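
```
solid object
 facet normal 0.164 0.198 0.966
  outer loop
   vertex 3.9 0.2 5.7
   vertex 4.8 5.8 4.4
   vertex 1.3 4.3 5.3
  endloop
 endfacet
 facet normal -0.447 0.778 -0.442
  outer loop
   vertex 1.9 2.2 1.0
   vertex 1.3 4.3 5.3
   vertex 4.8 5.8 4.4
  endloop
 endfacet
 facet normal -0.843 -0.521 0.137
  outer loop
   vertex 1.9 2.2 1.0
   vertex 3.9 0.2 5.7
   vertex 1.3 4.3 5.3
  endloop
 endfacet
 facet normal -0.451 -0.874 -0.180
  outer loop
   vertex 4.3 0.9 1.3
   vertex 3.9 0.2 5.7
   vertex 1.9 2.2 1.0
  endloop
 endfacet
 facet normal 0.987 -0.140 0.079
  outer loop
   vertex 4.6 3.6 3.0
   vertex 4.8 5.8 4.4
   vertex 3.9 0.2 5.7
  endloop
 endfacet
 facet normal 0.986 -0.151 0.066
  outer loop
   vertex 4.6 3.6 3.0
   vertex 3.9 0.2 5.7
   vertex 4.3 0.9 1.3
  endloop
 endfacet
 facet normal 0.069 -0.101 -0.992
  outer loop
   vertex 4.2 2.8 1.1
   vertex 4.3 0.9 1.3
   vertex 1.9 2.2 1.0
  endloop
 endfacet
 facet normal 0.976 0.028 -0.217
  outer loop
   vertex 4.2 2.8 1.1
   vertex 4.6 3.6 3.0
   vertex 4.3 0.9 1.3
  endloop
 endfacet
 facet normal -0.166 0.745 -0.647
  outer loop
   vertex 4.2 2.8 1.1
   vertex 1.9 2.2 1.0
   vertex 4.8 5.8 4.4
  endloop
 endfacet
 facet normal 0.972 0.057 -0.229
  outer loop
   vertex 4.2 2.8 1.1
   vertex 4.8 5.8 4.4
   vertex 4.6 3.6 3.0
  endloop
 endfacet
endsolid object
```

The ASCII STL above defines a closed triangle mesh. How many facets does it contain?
10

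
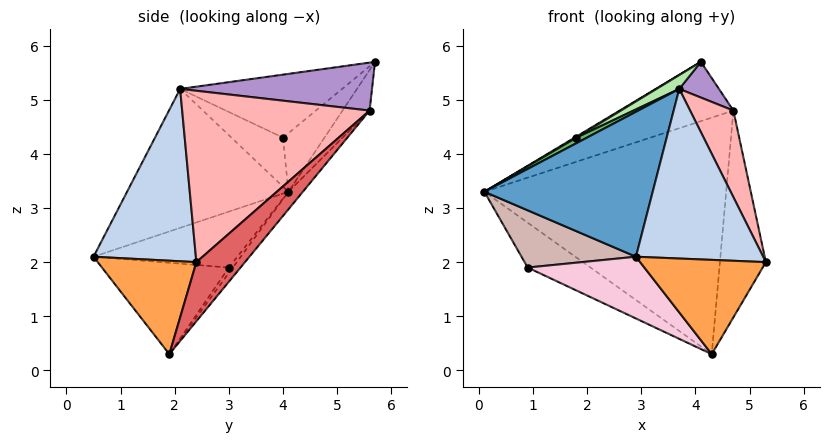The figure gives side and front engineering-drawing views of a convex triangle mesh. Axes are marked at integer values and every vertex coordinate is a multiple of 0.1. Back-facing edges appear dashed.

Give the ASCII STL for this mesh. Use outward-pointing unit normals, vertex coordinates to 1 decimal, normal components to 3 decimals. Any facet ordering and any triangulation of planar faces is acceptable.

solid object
 facet normal -0.606 -0.632 0.483
  outer loop
   vertex 3.7 2.1 5.2
   vertex 0.1 4.1 3.3
   vertex 2.9 0.5 2.1
  endloop
 endfacet
 facet normal 0.609 -0.758 0.234
  outer loop
   vertex 3.7 2.1 5.2
   vertex 2.9 0.5 2.1
   vertex 5.3 2.4 2.0
  endloop
 endfacet
 facet normal 0.612 -0.780 -0.131
  outer loop
   vertex 4.3 1.9 0.3
   vertex 5.3 2.4 2.0
   vertex 2.9 0.5 2.1
  endloop
 endfacet
 facet normal -0.508 -0.022 0.861
  outer loop
   vertex 1.8 4.0 4.3
   vertex 4.1 5.7 5.7
   vertex 0.1 4.1 3.3
  endloop
 endfacet
 facet normal -0.509 -0.104 0.855
  outer loop
   vertex 1.8 4.0 4.3
   vertex 0.1 4.1 3.3
   vertex 3.7 2.1 5.2
  endloop
 endfacet
 facet normal -0.482 -0.068 0.874
  outer loop
   vertex 1.8 4.0 4.3
   vertex 3.7 2.1 5.2
   vertex 4.1 5.7 5.7
  endloop
 endfacet
 facet normal 0.615 0.581 -0.533
  outer loop
   vertex 4.7 5.6 4.8
   vertex 5.3 2.4 2.0
   vertex 4.3 1.9 0.3
  endloop
 endfacet
 facet normal 0.883 -0.204 0.422
  outer loop
   vertex 4.7 5.6 4.8
   vertex 3.7 2.1 5.2
   vertex 5.3 2.4 2.0
  endloop
 endfacet
 facet normal 0.812 -0.168 0.560
  outer loop
   vertex 4.7 5.6 4.8
   vertex 4.1 5.7 5.7
   vertex 3.7 2.1 5.2
  endloop
 endfacet
 facet normal -0.224 0.941 -0.254
  outer loop
   vertex 4.7 5.6 4.8
   vertex 0.1 4.1 3.3
   vertex 4.1 5.7 5.7
  endloop
 endfacet
 facet normal -0.046 0.774 -0.632
  outer loop
   vertex 4.7 5.6 4.8
   vertex 4.3 1.9 0.3
   vertex 0.1 4.1 3.3
  endloop
 endfacet
 facet normal -0.782 -0.622 0.042
  outer loop
   vertex 0.9 3.0 1.9
   vertex 2.9 0.5 2.1
   vertex 0.1 4.1 3.3
  endloop
 endfacet
 facet normal -0.049 0.772 -0.634
  outer loop
   vertex 0.9 3.0 1.9
   vertex 0.1 4.1 3.3
   vertex 4.3 1.9 0.3
  endloop
 endfacet
 facet normal -0.495 -0.456 -0.740
  outer loop
   vertex 0.9 3.0 1.9
   vertex 4.3 1.9 0.3
   vertex 2.9 0.5 2.1
  endloop
 endfacet
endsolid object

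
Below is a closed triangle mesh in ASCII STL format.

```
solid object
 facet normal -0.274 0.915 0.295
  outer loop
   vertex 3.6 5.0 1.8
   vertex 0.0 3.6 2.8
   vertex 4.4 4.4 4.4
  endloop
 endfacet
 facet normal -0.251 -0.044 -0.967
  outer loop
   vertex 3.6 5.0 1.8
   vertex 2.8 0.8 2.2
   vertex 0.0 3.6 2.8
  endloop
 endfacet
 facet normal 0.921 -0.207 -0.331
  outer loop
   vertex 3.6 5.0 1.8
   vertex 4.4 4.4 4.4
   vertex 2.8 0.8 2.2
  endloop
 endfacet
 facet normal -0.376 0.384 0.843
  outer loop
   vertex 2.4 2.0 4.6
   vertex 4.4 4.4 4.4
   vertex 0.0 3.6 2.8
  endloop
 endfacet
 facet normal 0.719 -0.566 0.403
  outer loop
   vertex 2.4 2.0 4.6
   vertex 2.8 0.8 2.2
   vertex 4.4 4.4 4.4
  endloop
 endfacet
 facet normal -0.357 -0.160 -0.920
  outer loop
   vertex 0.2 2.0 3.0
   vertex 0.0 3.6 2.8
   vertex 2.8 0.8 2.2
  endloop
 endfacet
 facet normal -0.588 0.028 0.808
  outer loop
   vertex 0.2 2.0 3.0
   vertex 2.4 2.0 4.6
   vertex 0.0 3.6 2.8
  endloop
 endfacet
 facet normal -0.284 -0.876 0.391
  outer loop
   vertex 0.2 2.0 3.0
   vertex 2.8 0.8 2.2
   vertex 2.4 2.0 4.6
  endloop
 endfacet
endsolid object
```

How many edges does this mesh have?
12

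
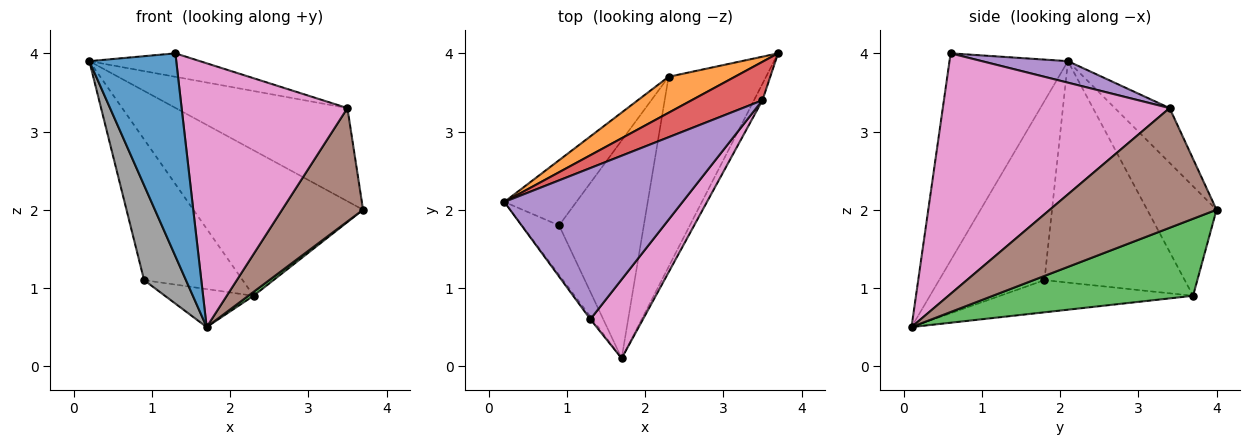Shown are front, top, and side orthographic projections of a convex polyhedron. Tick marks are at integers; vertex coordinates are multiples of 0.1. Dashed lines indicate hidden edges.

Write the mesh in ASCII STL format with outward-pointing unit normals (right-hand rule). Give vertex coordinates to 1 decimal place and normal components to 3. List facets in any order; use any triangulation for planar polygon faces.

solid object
 facet normal -0.806 -0.592 -0.008
  outer loop
   vertex 1.3 0.6 4.0
   vertex 0.2 2.1 3.9
   vertex 1.7 0.1 0.5
  endloop
 endfacet
 facet normal -0.369 0.902 0.223
  outer loop
   vertex 2.3 3.7 0.9
   vertex 0.2 2.1 3.9
   vertex 3.7 4.0 2.0
  endloop
 endfacet
 facet normal 0.620 -0.016 -0.785
  outer loop
   vertex 2.3 3.7 0.9
   vertex 3.7 4.0 2.0
   vertex 1.7 0.1 0.5
  endloop
 endfacet
 facet normal -0.283 0.887 0.366
  outer loop
   vertex 3.5 3.4 3.3
   vertex 3.7 4.0 2.0
   vertex 0.2 2.1 3.9
  endloop
 endfacet
 facet normal 0.118 0.152 0.981
  outer loop
   vertex 3.5 3.4 3.3
   vertex 0.2 2.1 3.9
   vertex 1.3 0.6 4.0
  endloop
 endfacet
 facet normal 0.898 -0.436 -0.063
  outer loop
   vertex 3.5 3.4 3.3
   vertex 1.7 0.1 0.5
   vertex 3.7 4.0 2.0
  endloop
 endfacet
 facet normal 0.795 -0.581 0.174
  outer loop
   vertex 3.5 3.4 3.3
   vertex 1.3 0.6 4.0
   vertex 1.7 0.1 0.5
  endloop
 endfacet
 facet normal -0.913 -0.363 -0.189
  outer loop
   vertex 0.9 1.8 1.1
   vertex 1.7 0.1 0.5
   vertex 0.2 2.1 3.9
  endloop
 endfacet
 facet normal -0.791 0.556 -0.257
  outer loop
   vertex 0.9 1.8 1.1
   vertex 0.2 2.1 3.9
   vertex 2.3 3.7 0.9
  endloop
 endfacet
 facet normal -0.350 0.161 -0.923
  outer loop
   vertex 0.9 1.8 1.1
   vertex 2.3 3.7 0.9
   vertex 1.7 0.1 0.5
  endloop
 endfacet
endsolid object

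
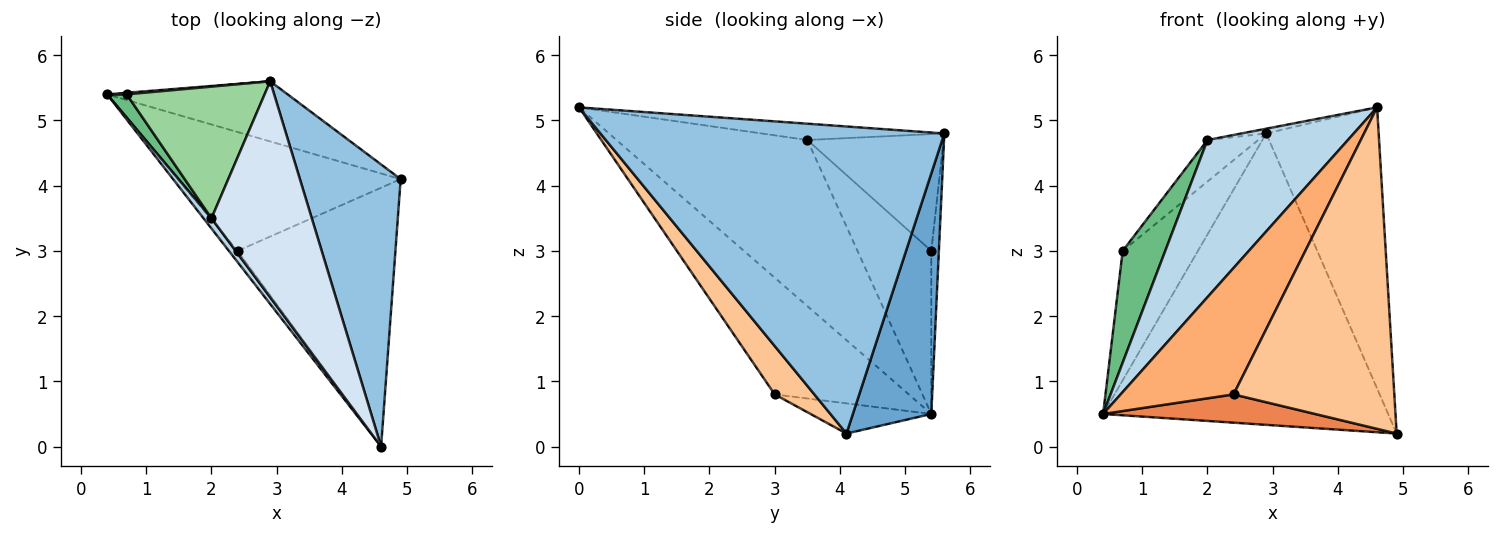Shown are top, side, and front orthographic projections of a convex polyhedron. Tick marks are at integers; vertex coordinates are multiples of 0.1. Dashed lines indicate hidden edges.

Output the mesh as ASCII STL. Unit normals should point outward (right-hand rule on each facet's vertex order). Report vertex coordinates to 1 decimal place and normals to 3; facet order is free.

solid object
 facet normal 0.260 0.946 -0.195
  outer loop
   vertex 2.9 5.6 4.8
   vertex 4.9 4.1 0.2
   vertex 0.4 5.4 0.5
  endloop
 endfacet
 facet normal 0.907 0.297 0.298
  outer loop
   vertex 2.9 5.6 4.8
   vertex 4.6 0.0 5.2
   vertex 4.9 4.1 0.2
  endloop
 endfacet
 facet normal -0.805 -0.592 0.039
  outer loop
   vertex 2.0 3.5 4.7
   vertex 0.4 5.4 0.5
   vertex 4.6 0.0 5.2
  endloop
 endfacet
 facet normal -0.160 0.022 0.987
  outer loop
   vertex 2.0 3.5 4.7
   vertex 4.6 0.0 5.2
   vertex 2.9 5.6 4.8
  endloop
 endfacet
 facet normal -0.131 -0.229 -0.965
  outer loop
   vertex 2.4 3.0 0.8
   vertex 0.4 5.4 0.5
   vertex 4.9 4.1 0.2
  endloop
 endfacet
 facet normal -0.763 -0.643 -0.057
  outer loop
   vertex 2.4 3.0 0.8
   vertex 4.6 0.0 5.2
   vertex 0.4 5.4 0.5
  endloop
 endfacet
 facet normal 0.189 -0.765 -0.616
  outer loop
   vertex 2.4 3.0 0.8
   vertex 4.9 4.1 0.2
   vertex 4.6 0.0 5.2
  endloop
 endfacet
 facet normal -0.100 0.995 0.012
  outer loop
   vertex 0.7 5.4 3.0
   vertex 2.9 5.6 4.8
   vertex 0.4 5.4 0.5
  endloop
 endfacet
 facet normal -0.862 -0.497 0.103
  outer loop
   vertex 0.7 5.4 3.0
   vertex 0.4 5.4 0.5
   vertex 2.0 3.5 4.7
  endloop
 endfacet
 facet normal -0.628 0.234 0.742
  outer loop
   vertex 0.7 5.4 3.0
   vertex 2.0 3.5 4.7
   vertex 2.9 5.6 4.8
  endloop
 endfacet
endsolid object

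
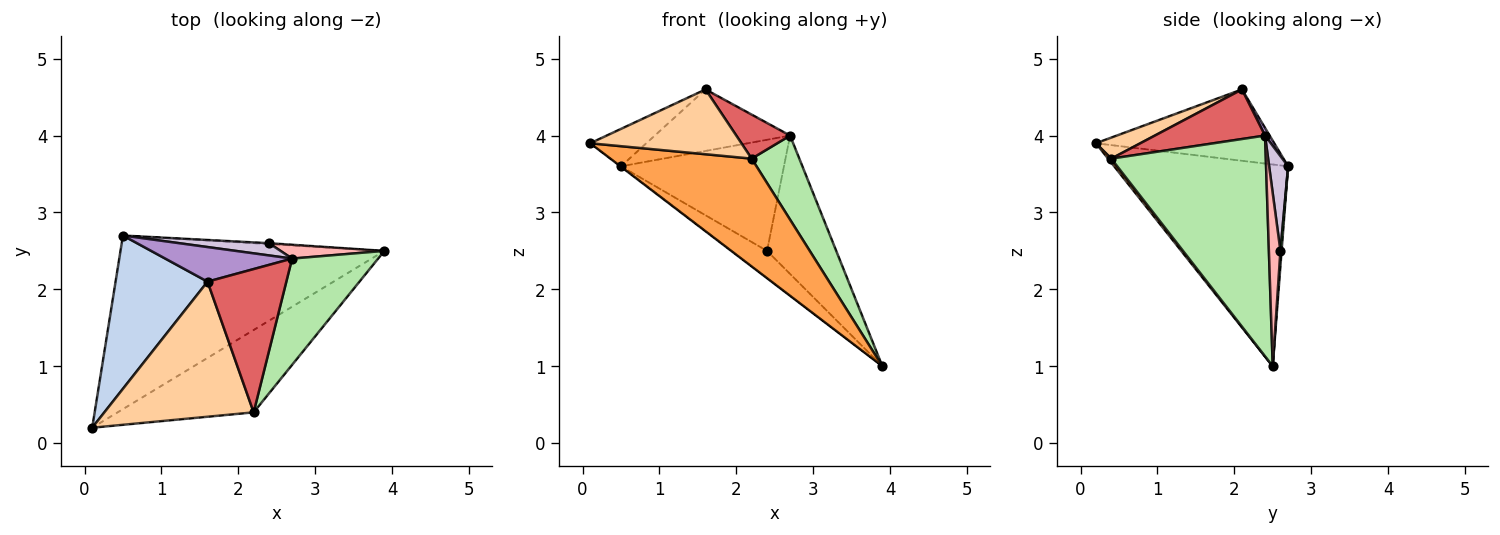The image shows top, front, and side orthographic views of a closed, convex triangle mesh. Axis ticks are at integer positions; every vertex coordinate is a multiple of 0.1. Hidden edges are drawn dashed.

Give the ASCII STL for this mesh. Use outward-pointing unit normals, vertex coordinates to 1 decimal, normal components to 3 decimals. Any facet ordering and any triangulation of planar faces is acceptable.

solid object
 facet normal -0.607 0.002 -0.794
  outer loop
   vertex 0.5 2.7 3.6
   vertex 3.9 2.5 1.0
   vertex 0.1 0.2 3.9
  endloop
 endfacet
 facet normal -0.602 0.189 0.776
  outer loop
   vertex 1.6 2.1 4.6
   vertex 0.5 2.7 3.6
   vertex 0.1 0.2 3.9
  endloop
 endfacet
 facet normal 0.018 -0.795 -0.607
  outer loop
   vertex 2.2 0.4 3.7
   vertex 0.1 0.2 3.9
   vertex 3.9 2.5 1.0
  endloop
 endfacet
 facet normal 0.126 -0.429 0.894
  outer loop
   vertex 2.2 0.4 3.7
   vertex 1.6 2.1 4.6
   vertex 0.1 0.2 3.9
  endloop
 endfacet
 facet normal 0.033 0.999 -0.033
  outer loop
   vertex 2.4 2.6 2.5
   vertex 3.9 2.5 1.0
   vertex 0.5 2.7 3.6
  endloop
 endfacet
 facet normal 0.895 -0.276 0.349
  outer loop
   vertex 2.7 2.4 4.0
   vertex 2.2 0.4 3.7
   vertex 3.9 2.5 1.0
  endloop
 endfacet
 facet normal 0.515 -0.252 0.819
  outer loop
   vertex 2.7 2.4 4.0
   vertex 1.6 2.1 4.6
   vertex 2.2 0.4 3.7
  endloop
 endfacet
 facet normal 0.164 0.982 0.098
  outer loop
   vertex 2.7 2.4 4.0
   vertex 3.9 2.5 1.0
   vertex 2.4 2.6 2.5
  endloop
 endfacet
 facet normal 0.030 0.871 0.490
  outer loop
   vertex 2.7 2.4 4.0
   vertex 0.5 2.7 3.6
   vertex 1.6 2.1 4.6
  endloop
 endfacet
 facet normal 0.115 0.987 0.109
  outer loop
   vertex 2.7 2.4 4.0
   vertex 2.4 2.6 2.5
   vertex 0.5 2.7 3.6
  endloop
 endfacet
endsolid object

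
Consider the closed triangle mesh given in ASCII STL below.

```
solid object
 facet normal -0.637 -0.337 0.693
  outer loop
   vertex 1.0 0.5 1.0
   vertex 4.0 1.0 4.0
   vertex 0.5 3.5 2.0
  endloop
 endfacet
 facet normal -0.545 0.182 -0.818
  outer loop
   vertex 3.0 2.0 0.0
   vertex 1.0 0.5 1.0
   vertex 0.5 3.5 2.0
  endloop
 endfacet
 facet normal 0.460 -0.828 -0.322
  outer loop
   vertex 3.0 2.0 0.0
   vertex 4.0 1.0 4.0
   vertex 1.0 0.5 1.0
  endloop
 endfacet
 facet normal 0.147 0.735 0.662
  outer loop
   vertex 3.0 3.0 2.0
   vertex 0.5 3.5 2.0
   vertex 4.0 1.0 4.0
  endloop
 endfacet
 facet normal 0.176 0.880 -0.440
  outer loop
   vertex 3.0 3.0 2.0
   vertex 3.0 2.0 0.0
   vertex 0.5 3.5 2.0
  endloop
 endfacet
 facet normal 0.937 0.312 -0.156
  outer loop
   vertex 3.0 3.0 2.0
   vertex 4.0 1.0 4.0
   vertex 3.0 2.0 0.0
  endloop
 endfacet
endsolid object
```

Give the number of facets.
6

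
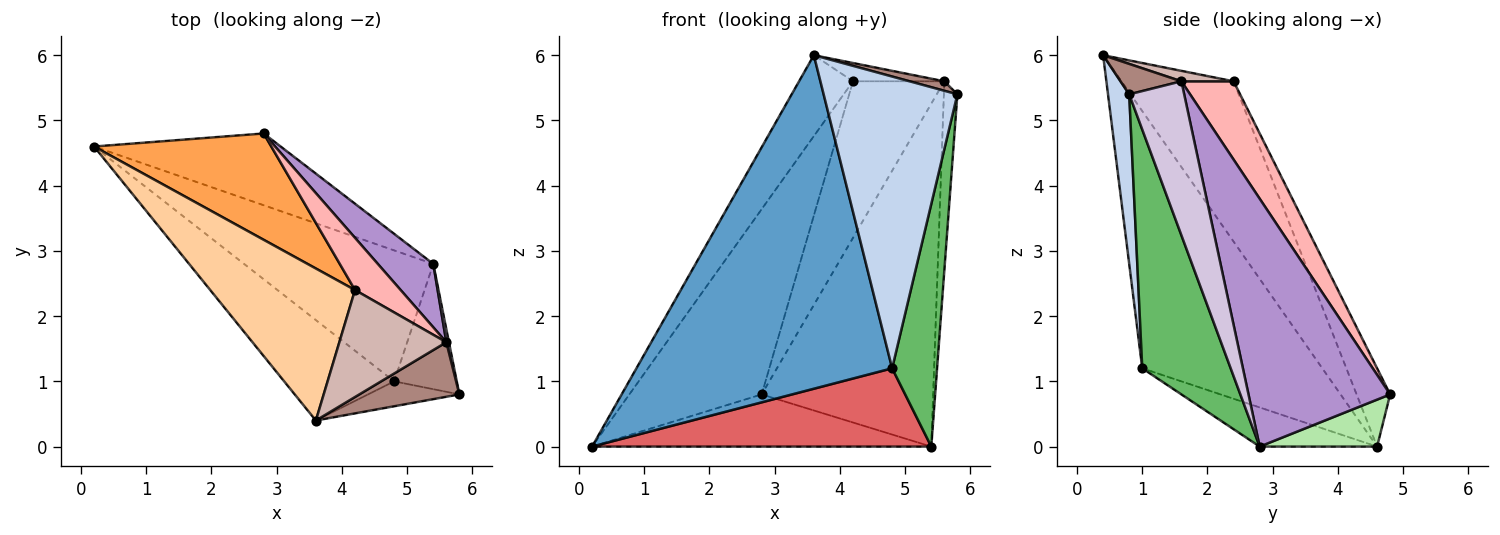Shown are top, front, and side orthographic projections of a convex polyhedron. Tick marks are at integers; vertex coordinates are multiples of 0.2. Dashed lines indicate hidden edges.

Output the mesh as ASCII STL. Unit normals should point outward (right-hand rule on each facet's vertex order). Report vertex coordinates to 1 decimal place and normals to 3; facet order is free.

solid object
 facet normal -0.559 -0.794 -0.239
  outer loop
   vertex 4.8 1.0 1.2
   vertex 3.6 0.4 6.0
   vertex 0.2 4.6 0.0
  endloop
 endfacet
 facet normal 0.156 -0.984 -0.084
  outer loop
   vertex 4.8 1.0 1.2
   vertex 5.8 0.8 5.4
   vertex 3.6 0.4 6.0
  endloop
 endfacet
 facet normal -0.215 0.847 0.486
  outer loop
   vertex 4.2 2.4 5.6
   vertex 2.8 4.8 0.8
   vertex 0.2 4.6 0.0
  endloop
 endfacet
 facet normal -0.699 0.336 0.631
  outer loop
   vertex 4.2 2.4 5.6
   vertex 0.2 4.6 0.0
   vertex 3.6 0.4 6.0
  endloop
 endfacet
 facet normal 0.868 -0.441 -0.228
  outer loop
   vertex 5.4 2.8 0.0
   vertex 5.8 0.8 5.4
   vertex 4.8 1.0 1.2
  endloop
 endfacet
 facet normal 0.200 0.576 -0.792
  outer loop
   vertex 5.4 2.8 0.0
   vertex 0.2 4.6 0.0
   vertex 2.8 4.8 0.8
  endloop
 endfacet
 facet normal -0.175 -0.505 -0.845
  outer loop
   vertex 5.4 2.8 0.0
   vertex 4.8 1.0 1.2
   vertex 0.2 4.6 0.0
  endloop
 endfacet
 facet normal 0.477 0.834 0.278
  outer loop
   vertex 5.6 1.6 5.6
   vertex 2.8 4.8 0.8
   vertex 4.2 2.4 5.6
  endloop
 endfacet
 facet normal 0.631 0.763 0.141
  outer loop
   vertex 5.6 1.6 5.6
   vertex 5.4 2.8 0.0
   vertex 2.8 4.8 0.8
  endloop
 endfacet
 facet normal 0.971 0.239 0.016
  outer loop
   vertex 5.6 1.6 5.6
   vertex 5.8 0.8 5.4
   vertex 5.4 2.8 0.0
  endloop
 endfacet
 facet normal 0.287 -0.164 0.944
  outer loop
   vertex 5.6 1.6 5.6
   vertex 3.6 0.4 6.0
   vertex 5.8 0.8 5.4
  endloop
 endfacet
 facet normal 0.096 0.168 0.981
  outer loop
   vertex 5.6 1.6 5.6
   vertex 4.2 2.4 5.6
   vertex 3.6 0.4 6.0
  endloop
 endfacet
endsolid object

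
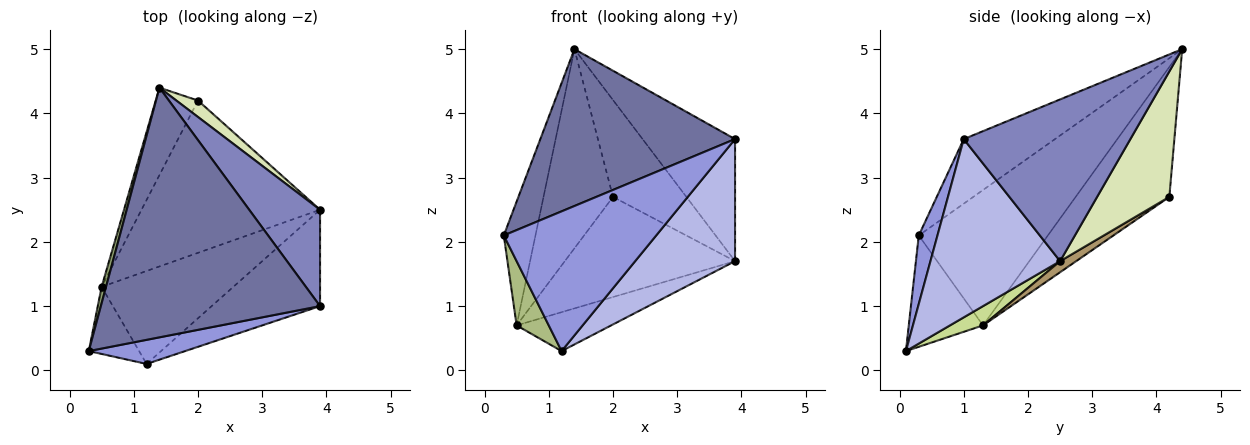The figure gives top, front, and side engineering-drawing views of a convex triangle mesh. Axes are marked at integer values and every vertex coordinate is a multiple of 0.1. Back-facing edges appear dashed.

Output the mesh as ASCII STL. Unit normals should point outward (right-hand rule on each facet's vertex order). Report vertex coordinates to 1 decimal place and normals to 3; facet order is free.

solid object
 facet normal -0.242 -0.516 0.822
  outer loop
   vertex 3.9 1.0 3.6
   vertex 1.4 4.4 5.0
   vertex 0.3 0.3 2.1
  endloop
 endfacet
 facet normal 0.817 0.453 0.358
  outer loop
   vertex 3.9 1.0 3.6
   vertex 3.9 2.5 1.7
   vertex 1.4 4.4 5.0
  endloop
 endfacet
 facet normal 0.120 -0.978 0.169
  outer loop
   vertex 3.9 1.0 3.6
   vertex 0.3 0.3 2.1
   vertex 1.2 0.1 0.3
  endloop
 endfacet
 facet normal 0.714 -0.550 -0.434
  outer loop
   vertex 3.9 1.0 3.6
   vertex 1.2 0.1 0.3
   vertex 3.9 2.5 1.7
  endloop
 endfacet
 facet normal -0.971 0.238 0.031
  outer loop
   vertex 0.5 1.3 0.7
   vertex 0.3 0.3 2.1
   vertex 1.4 4.4 5.0
  endloop
 endfacet
 facet normal -0.848 -0.367 -0.383
  outer loop
   vertex 0.5 1.3 0.7
   vertex 1.2 0.1 0.3
   vertex 0.3 0.3 2.1
  endloop
 endfacet
 facet normal 0.134 0.383 -0.914
  outer loop
   vertex 0.5 1.3 0.7
   vertex 3.9 2.5 1.7
   vertex 1.2 0.1 0.3
  endloop
 endfacet
 facet normal 0.696 0.708 0.120
  outer loop
   vertex 2.0 4.2 2.7
   vertex 1.4 4.4 5.0
   vertex 3.9 2.5 1.7
  endloop
 endfacet
 facet normal 0.052 0.549 -0.834
  outer loop
   vertex 2.0 4.2 2.7
   vertex 3.9 2.5 1.7
   vertex 0.5 1.3 0.7
  endloop
 endfacet
 facet normal -0.777 0.576 -0.253
  outer loop
   vertex 2.0 4.2 2.7
   vertex 0.5 1.3 0.7
   vertex 1.4 4.4 5.0
  endloop
 endfacet
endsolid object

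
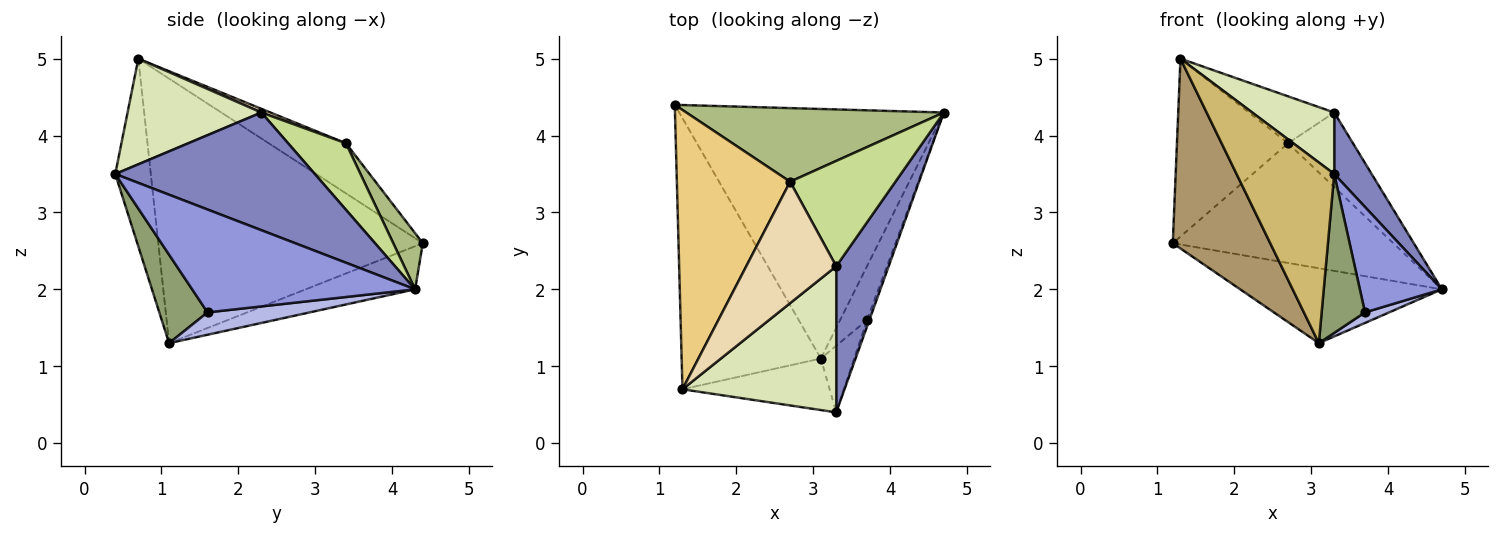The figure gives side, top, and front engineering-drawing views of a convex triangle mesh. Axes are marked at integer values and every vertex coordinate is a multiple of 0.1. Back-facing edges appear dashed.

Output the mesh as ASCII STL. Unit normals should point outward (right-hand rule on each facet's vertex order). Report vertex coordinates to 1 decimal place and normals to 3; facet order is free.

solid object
 facet normal -0.154 0.284 -0.946
  outer loop
   vertex 3.1 1.1 1.3
   vertex 1.2 4.4 2.6
   vertex 4.7 4.3 2.0
  endloop
 endfacet
 facet normal 0.900 -0.169 0.401
  outer loop
   vertex 3.3 2.3 4.3
   vertex 3.3 0.4 3.5
   vertex 4.7 4.3 2.0
  endloop
 endfacet
 facet normal 0.938 -0.345 -0.022
  outer loop
   vertex 3.7 1.6 1.7
   vertex 4.7 4.3 2.0
   vertex 3.3 0.4 3.5
  endloop
 endfacet
 facet normal 0.632 -0.149 -0.761
  outer loop
   vertex 3.7 1.6 1.7
   vertex 3.1 1.1 1.3
   vertex 4.7 4.3 2.0
  endloop
 endfacet
 facet normal 0.716 -0.644 -0.270
  outer loop
   vertex 3.7 1.6 1.7
   vertex 3.3 0.4 3.5
   vertex 3.1 1.1 1.3
  endloop
 endfacet
 facet normal 0.113 0.846 0.520
  outer loop
   vertex 2.7 3.4 3.9
   vertex 4.7 4.3 2.0
   vertex 1.2 4.4 2.6
  endloop
 endfacet
 facet normal 0.458 0.514 0.725
  outer loop
   vertex 2.7 3.4 3.9
   vertex 3.3 2.3 4.3
   vertex 4.7 4.3 2.0
  endloop
 endfacet
 facet normal 0.535 -0.328 0.779
  outer loop
   vertex 1.3 0.7 5.0
   vertex 3.3 0.4 3.5
   vertex 3.3 2.3 4.3
  endloop
 endfacet
 facet normal -0.841 -0.310 -0.443
  outer loop
   vertex 1.3 0.7 5.0
   vertex 1.2 4.4 2.6
   vertex 3.1 1.1 1.3
  endloop
 endfacet
 facet normal -0.330 -0.908 -0.259
  outer loop
   vertex 1.3 0.7 5.0
   vertex 3.1 1.1 1.3
   vertex 3.3 0.4 3.5
  endloop
 endfacet
 facet normal -0.349 0.503 0.790
  outer loop
   vertex 1.3 0.7 5.0
   vertex 2.7 3.4 3.9
   vertex 1.2 4.4 2.6
  endloop
 endfacet
 facet normal 0.038 0.360 0.932
  outer loop
   vertex 1.3 0.7 5.0
   vertex 3.3 2.3 4.3
   vertex 2.7 3.4 3.9
  endloop
 endfacet
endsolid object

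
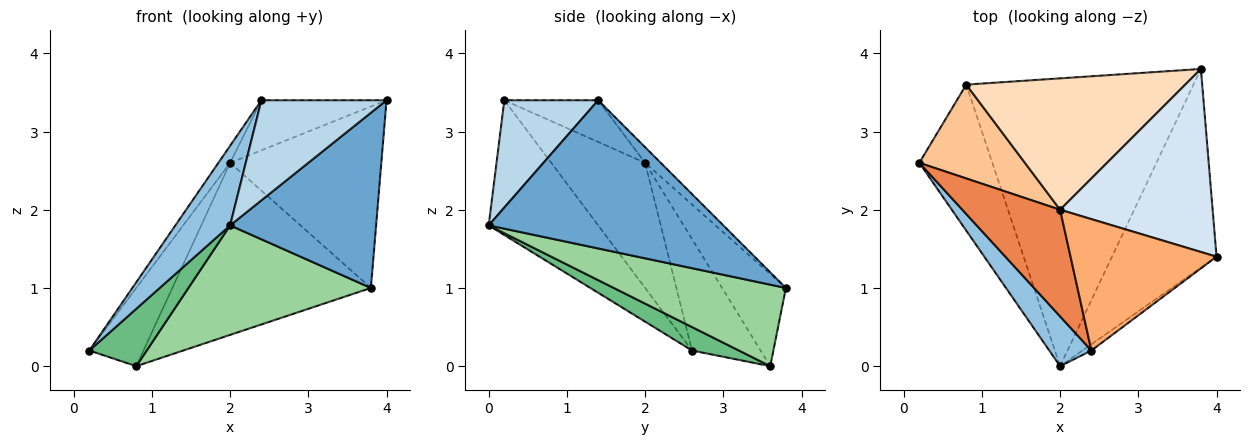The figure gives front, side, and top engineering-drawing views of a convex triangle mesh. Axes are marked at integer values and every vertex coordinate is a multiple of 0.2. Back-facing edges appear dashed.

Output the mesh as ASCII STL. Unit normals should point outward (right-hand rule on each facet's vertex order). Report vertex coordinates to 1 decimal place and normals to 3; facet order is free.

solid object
 facet normal 0.728 -0.453 -0.514
  outer loop
   vertex 2.0 0.0 1.8
   vertex 3.8 3.8 1.0
   vertex 4.0 1.4 3.4
  endloop
 endfacet
 facet normal -0.861 -0.431 0.269
  outer loop
   vertex 2.4 0.2 3.4
   vertex 0.2 2.6 0.2
   vertex 2.0 0.0 1.8
  endloop
 endfacet
 facet normal 0.599 -0.799 -0.050
  outer loop
   vertex 2.4 0.2 3.4
   vertex 2.0 0.0 1.8
   vertex 4.0 1.4 3.4
  endloop
 endfacet
 facet normal -0.073 0.702 0.708
  outer loop
   vertex 2.0 2.0 2.6
   vertex 4.0 1.4 3.4
   vertex 3.8 3.8 1.0
  endloop
 endfacet
 facet normal -0.784 0.098 0.613
  outer loop
   vertex 2.0 2.0 2.6
   vertex 0.2 2.6 0.2
   vertex 2.4 0.2 3.4
  endloop
 endfacet
 facet normal -0.258 0.344 0.903
  outer loop
   vertex 2.0 2.0 2.6
   vertex 2.4 0.2 3.4
   vertex 4.0 1.4 3.4
  endloop
 endfacet
 facet normal -0.630 0.497 0.597
  outer loop
   vertex 0.8 3.6 0.0
   vertex 0.2 2.6 0.2
   vertex 2.0 2.0 2.6
  endloop
 endfacet
 facet normal -0.247 0.770 0.588
  outer loop
   vertex 0.8 3.6 0.0
   vertex 2.0 2.0 2.6
   vertex 3.8 3.8 1.0
  endloop
 endfacet
 facet normal 0.287 -0.350 -0.892
  outer loop
   vertex 0.8 3.6 0.0
   vertex 2.0 0.0 1.8
   vertex 0.2 2.6 0.2
  endloop
 endfacet
 facet normal 0.318 -0.337 -0.886
  outer loop
   vertex 0.8 3.6 0.0
   vertex 3.8 3.8 1.0
   vertex 2.0 0.0 1.8
  endloop
 endfacet
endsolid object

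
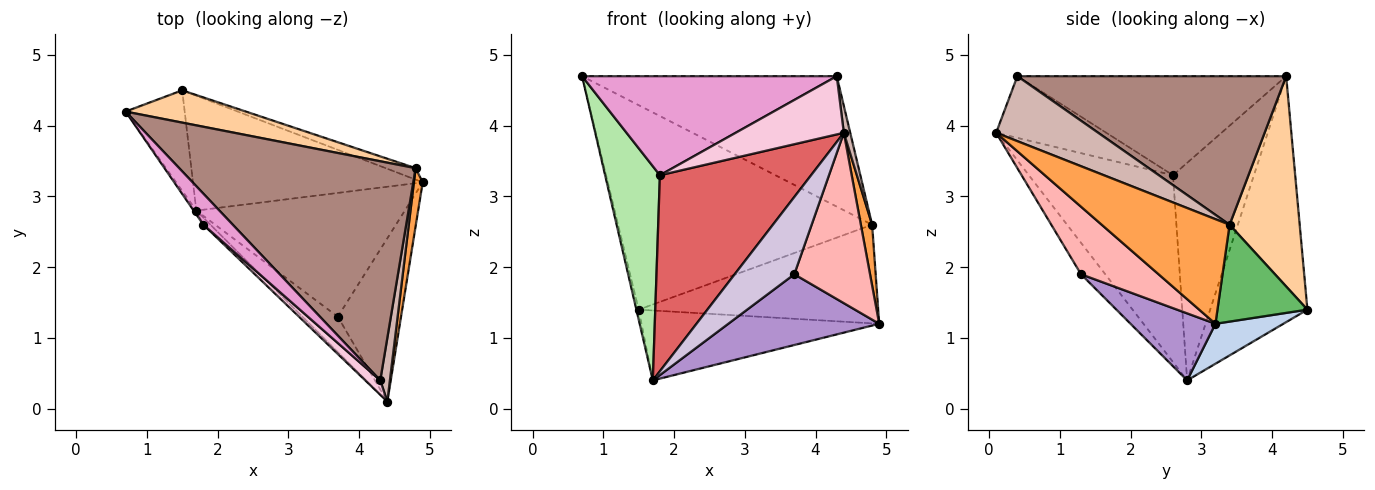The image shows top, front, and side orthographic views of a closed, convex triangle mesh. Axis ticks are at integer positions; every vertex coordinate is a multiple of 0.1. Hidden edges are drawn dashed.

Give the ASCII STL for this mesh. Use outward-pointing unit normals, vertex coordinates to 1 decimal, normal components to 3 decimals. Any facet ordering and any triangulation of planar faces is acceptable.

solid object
 facet normal -0.972 0.023 -0.234
  outer loop
   vertex 1.5 4.5 1.4
   vertex 1.7 2.8 0.4
   vertex 0.7 4.2 4.7
  endloop
 endfacet
 facet normal 0.147 0.514 -0.845
  outer loop
   vertex 1.5 4.5 1.4
   vertex 4.9 3.2 1.2
   vertex 1.7 2.8 0.4
  endloop
 endfacet
 facet normal 0.993 -0.087 0.083
  outer loop
   vertex 4.8 3.4 2.6
   vertex 4.4 0.1 3.9
   vertex 4.9 3.2 1.2
  endloop
 endfacet
 facet normal 0.263 0.953 0.150
  outer loop
   vertex 4.8 3.4 2.6
   vertex 1.5 4.5 1.4
   vertex 0.7 4.2 4.7
  endloop
 endfacet
 facet normal 0.350 0.931 -0.108
  outer loop
   vertex 4.8 3.4 2.6
   vertex 4.9 3.2 1.2
   vertex 1.5 4.5 1.4
  endloop
 endfacet
 facet normal -0.828 -0.560 -0.010
  outer loop
   vertex 1.8 2.6 3.3
   vertex 0.7 4.2 4.7
   vertex 1.7 2.8 0.4
  endloop
 endfacet
 facet normal -0.690 -0.724 -0.026
  outer loop
   vertex 1.8 2.6 3.3
   vertex 1.7 2.8 0.4
   vertex 4.4 0.1 3.9
  endloop
 endfacet
 facet normal 0.595 -0.580 -0.556
  outer loop
   vertex 3.7 1.3 1.9
   vertex 4.9 3.2 1.2
   vertex 4.4 0.1 3.9
  endloop
 endfacet
 facet normal 0.269 -0.478 -0.836
  outer loop
   vertex 3.7 1.3 1.9
   vertex 1.7 2.8 0.4
   vertex 4.9 3.2 1.2
  endloop
 endfacet
 facet normal -0.347 -0.853 -0.390
  outer loop
   vertex 3.7 1.3 1.9
   vertex 4.4 0.1 3.9
   vertex 1.7 2.8 0.4
  endloop
 endfacet
 facet normal 0.475 0.450 0.756
  outer loop
   vertex 4.3 0.4 4.7
   vertex 4.8 3.4 2.6
   vertex 0.7 4.2 4.7
  endloop
 endfacet
 facet normal 0.987 -0.062 0.147
  outer loop
   vertex 4.3 0.4 4.7
   vertex 4.4 0.1 3.9
   vertex 4.8 3.4 2.6
  endloop
 endfacet
 facet normal -0.710 -0.672 0.211
  outer loop
   vertex 4.3 0.4 4.7
   vertex 0.7 4.2 4.7
   vertex 1.8 2.6 3.3
  endloop
 endfacet
 facet normal -0.703 -0.690 0.171
  outer loop
   vertex 4.3 0.4 4.7
   vertex 1.8 2.6 3.3
   vertex 4.4 0.1 3.9
  endloop
 endfacet
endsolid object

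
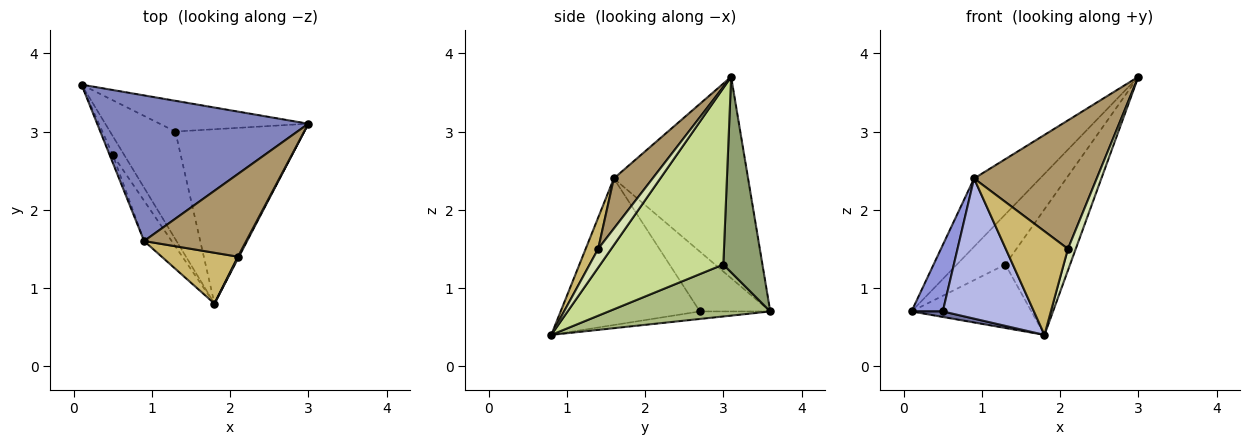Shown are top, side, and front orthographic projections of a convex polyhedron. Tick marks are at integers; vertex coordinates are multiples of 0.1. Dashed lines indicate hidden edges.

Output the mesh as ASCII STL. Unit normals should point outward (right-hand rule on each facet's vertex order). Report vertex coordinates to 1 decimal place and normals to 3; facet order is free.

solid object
 facet normal -0.534 -0.237 -0.811
  outer loop
   vertex 0.5 2.7 0.7
   vertex 0.1 3.6 0.7
   vertex 1.8 0.8 0.4
  endloop
 endfacet
 facet normal -0.654 0.321 0.685
  outer loop
   vertex 0.9 1.6 2.4
   vertex 3.0 3.1 3.7
   vertex 0.1 3.6 0.7
  endloop
 endfacet
 facet normal -0.913 -0.406 -0.048
  outer loop
   vertex 0.9 1.6 2.4
   vertex 0.1 3.6 0.7
   vertex 0.5 2.7 0.7
  endloop
 endfacet
 facet normal -0.827 -0.541 -0.156
  outer loop
   vertex 0.9 1.6 2.4
   vertex 0.5 2.7 0.7
   vertex 1.8 0.8 0.4
  endloop
 endfacet
 facet normal 0.567 0.703 -0.431
  outer loop
   vertex 1.3 3.0 1.3
   vertex 0.1 3.6 0.7
   vertex 3.0 3.1 3.7
  endloop
 endfacet
 facet normal 0.565 0.419 -0.711
  outer loop
   vertex 1.3 3.0 1.3
   vertex 1.8 0.8 0.4
   vertex 0.1 3.6 0.7
  endloop
 endfacet
 facet normal 0.743 0.391 -0.543
  outer loop
   vertex 1.3 3.0 1.3
   vertex 3.0 3.1 3.7
   vertex 1.8 0.8 0.4
  endloop
 endfacet
 facet normal 0.857 -0.514 0.047
  outer loop
   vertex 2.1 1.4 1.5
   vertex 1.8 0.8 0.4
   vertex 3.0 3.1 3.7
  endloop
 endfacet
 facet normal 0.257 -0.813 0.523
  outer loop
   vertex 2.1 1.4 1.5
   vertex 3.0 3.1 3.7
   vertex 0.9 1.6 2.4
  endloop
 endfacet
 facet normal 0.178 -0.883 0.433
  outer loop
   vertex 2.1 1.4 1.5
   vertex 0.9 1.6 2.4
   vertex 1.8 0.8 0.4
  endloop
 endfacet
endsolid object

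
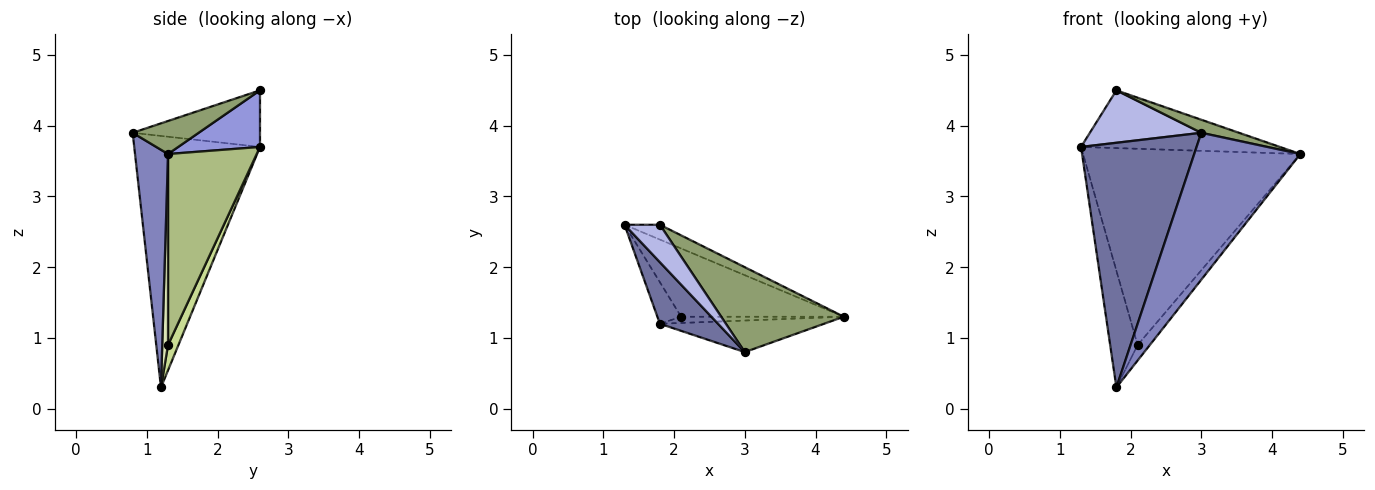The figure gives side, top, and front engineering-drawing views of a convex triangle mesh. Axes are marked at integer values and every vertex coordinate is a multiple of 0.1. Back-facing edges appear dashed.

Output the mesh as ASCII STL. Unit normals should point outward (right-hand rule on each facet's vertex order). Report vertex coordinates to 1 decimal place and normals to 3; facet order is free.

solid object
 facet normal -0.726 -0.667 0.168
  outer loop
   vertex 3.0 0.8 3.9
   vertex 1.3 2.6 3.7
   vertex 1.8 1.2 0.3
  endloop
 endfacet
 facet normal 0.291 -0.935 -0.201
  outer loop
   vertex 3.0 0.8 3.9
   vertex 1.8 1.2 0.3
   vertex 4.4 1.3 3.6
  endloop
 endfacet
 facet normal 0.370 0.900 -0.231
  outer loop
   vertex 1.8 2.6 4.5
   vertex 4.4 1.3 3.6
   vertex 1.3 2.6 3.7
  endloop
 endfacet
 facet normal -0.681 -0.596 0.426
  outer loop
   vertex 1.8 2.6 4.5
   vertex 1.3 2.6 3.7
   vertex 3.0 0.8 3.9
  endloop
 endfacet
 facet normal 0.257 -0.147 0.955
  outer loop
   vertex 1.8 2.6 4.5
   vertex 3.0 0.8 3.9
   vertex 4.4 1.3 3.6
  endloop
 endfacet
 facet normal 0.360 0.881 -0.306
  outer loop
   vertex 2.1 1.3 0.9
   vertex 1.3 2.6 3.7
   vertex 4.4 1.3 3.6
  endloop
 endfacet
 facet normal 0.336 0.887 -0.316
  outer loop
   vertex 2.1 1.3 0.9
   vertex 1.8 1.2 0.3
   vertex 1.3 2.6 3.7
  endloop
 endfacet
 facet normal 0.402 0.849 -0.343
  outer loop
   vertex 2.1 1.3 0.9
   vertex 4.4 1.3 3.6
   vertex 1.8 1.2 0.3
  endloop
 endfacet
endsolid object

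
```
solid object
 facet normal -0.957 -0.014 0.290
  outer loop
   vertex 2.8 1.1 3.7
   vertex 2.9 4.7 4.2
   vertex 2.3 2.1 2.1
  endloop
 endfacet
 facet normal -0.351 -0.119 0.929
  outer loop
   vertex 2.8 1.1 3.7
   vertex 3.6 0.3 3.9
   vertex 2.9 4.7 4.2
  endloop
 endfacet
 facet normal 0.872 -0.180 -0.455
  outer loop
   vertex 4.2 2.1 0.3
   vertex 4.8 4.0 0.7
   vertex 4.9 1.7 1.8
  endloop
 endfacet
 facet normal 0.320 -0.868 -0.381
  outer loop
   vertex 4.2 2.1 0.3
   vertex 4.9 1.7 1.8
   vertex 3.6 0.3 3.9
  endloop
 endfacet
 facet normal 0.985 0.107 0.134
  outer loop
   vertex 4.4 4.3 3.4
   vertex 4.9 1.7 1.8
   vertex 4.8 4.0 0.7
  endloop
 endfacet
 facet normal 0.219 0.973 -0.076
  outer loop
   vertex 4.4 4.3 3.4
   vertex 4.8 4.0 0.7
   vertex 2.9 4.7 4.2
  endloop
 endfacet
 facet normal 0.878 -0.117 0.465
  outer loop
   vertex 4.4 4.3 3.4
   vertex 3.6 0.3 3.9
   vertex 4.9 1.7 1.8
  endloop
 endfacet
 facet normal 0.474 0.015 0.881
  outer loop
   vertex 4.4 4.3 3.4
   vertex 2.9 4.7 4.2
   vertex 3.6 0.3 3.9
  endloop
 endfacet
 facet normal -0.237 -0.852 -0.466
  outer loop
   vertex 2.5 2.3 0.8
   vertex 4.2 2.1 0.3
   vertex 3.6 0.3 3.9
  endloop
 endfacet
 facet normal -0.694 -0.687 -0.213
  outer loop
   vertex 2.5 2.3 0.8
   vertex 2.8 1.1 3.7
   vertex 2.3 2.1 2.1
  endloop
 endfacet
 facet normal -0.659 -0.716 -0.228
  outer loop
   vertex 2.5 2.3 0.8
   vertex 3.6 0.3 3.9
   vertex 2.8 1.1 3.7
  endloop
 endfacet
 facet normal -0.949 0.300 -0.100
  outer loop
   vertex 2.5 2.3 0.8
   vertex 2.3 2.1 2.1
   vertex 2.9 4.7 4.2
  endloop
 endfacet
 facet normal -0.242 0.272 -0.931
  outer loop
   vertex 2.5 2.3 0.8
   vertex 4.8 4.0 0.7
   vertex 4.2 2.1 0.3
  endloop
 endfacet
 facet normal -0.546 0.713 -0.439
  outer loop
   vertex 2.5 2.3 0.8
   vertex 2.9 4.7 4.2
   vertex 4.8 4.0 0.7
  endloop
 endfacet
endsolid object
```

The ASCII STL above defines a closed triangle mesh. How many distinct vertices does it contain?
9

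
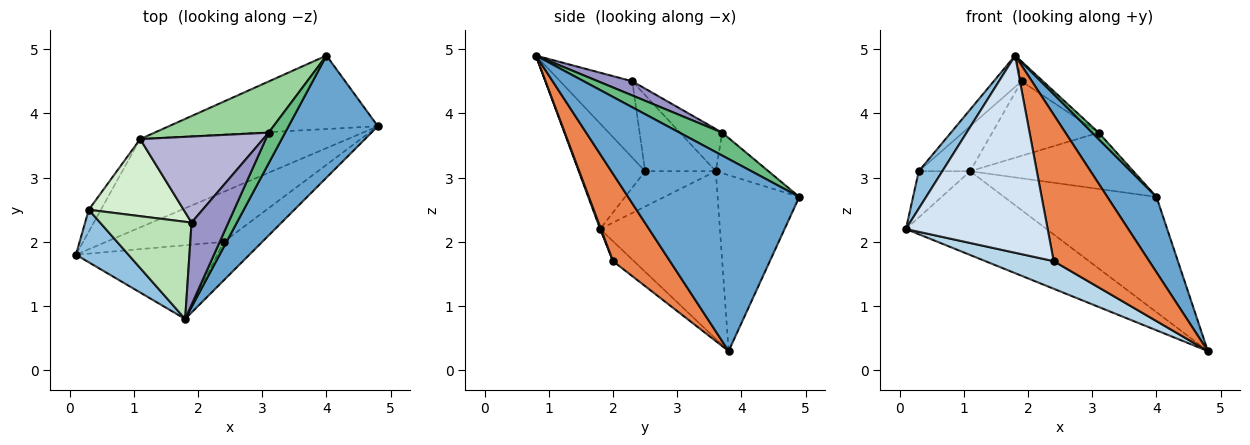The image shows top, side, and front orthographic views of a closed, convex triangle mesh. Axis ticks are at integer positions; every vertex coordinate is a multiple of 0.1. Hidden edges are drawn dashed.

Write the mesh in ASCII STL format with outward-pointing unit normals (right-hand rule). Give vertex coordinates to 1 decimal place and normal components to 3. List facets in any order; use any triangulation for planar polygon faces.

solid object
 facet normal 0.878 -0.252 0.408
  outer loop
   vertex 4.0 4.9 2.7
   vertex 1.8 0.8 4.9
   vertex 4.8 3.8 0.3
  endloop
 endfacet
 facet normal -0.853 -0.303 0.425
  outer loop
   vertex 0.3 2.5 3.1
   vertex 0.1 1.8 2.2
   vertex 1.8 0.8 4.9
  endloop
 endfacet
 facet normal -0.147 -0.478 -0.866
  outer loop
   vertex 2.4 2.0 1.7
   vertex 0.1 1.8 2.2
   vertex 4.8 3.8 0.3
  endloop
 endfacet
 facet normal 0.005 -0.937 -0.350
  outer loop
   vertex 2.4 2.0 1.7
   vertex 1.8 0.8 4.9
   vertex 0.1 1.8 2.2
  endloop
 endfacet
 facet normal 0.500 -0.838 -0.220
  outer loop
   vertex 2.4 2.0 1.7
   vertex 4.8 3.8 0.3
   vertex 1.8 0.8 4.9
  endloop
 endfacet
 facet normal -0.506 0.594 -0.626
  outer loop
   vertex 1.1 3.6 3.1
   vertex 4.8 3.8 0.3
   vertex 0.1 1.8 2.2
  endloop
 endfacet
 facet normal -0.412 0.768 -0.490
  outer loop
   vertex 1.1 3.6 3.1
   vertex 4.0 4.9 2.7
   vertex 4.8 3.8 0.3
  endloop
 endfacet
 facet normal -0.779 0.567 -0.268
  outer loop
   vertex 1.1 3.6 3.1
   vertex 0.1 1.8 2.2
   vertex 0.3 2.5 3.1
  endloop
 endfacet
 facet normal 0.806 -0.121 0.580
  outer loop
   vertex 3.1 3.7 3.7
   vertex 1.8 0.8 4.9
   vertex 4.0 4.9 2.7
  endloop
 endfacet
 facet normal -0.232 0.720 0.654
  outer loop
   vertex 3.1 3.7 3.7
   vertex 4.0 4.9 2.7
   vertex 1.1 3.6 3.1
  endloop
 endfacet
 facet normal -0.622 0.240 0.745
  outer loop
   vertex 1.9 2.3 4.5
   vertex 0.3 2.5 3.1
   vertex 1.8 0.8 4.9
  endloop
 endfacet
 facet normal -0.569 0.414 0.710
  outer loop
   vertex 1.9 2.3 4.5
   vertex 1.1 3.6 3.1
   vertex 0.3 2.5 3.1
  endloop
 endfacet
 facet normal 0.351 0.219 0.910
  outer loop
   vertex 1.9 2.3 4.5
   vertex 1.8 0.8 4.9
   vertex 3.1 3.7 3.7
  endloop
 endfacet
 facet normal -0.251 0.634 0.732
  outer loop
   vertex 1.9 2.3 4.5
   vertex 3.1 3.7 3.7
   vertex 1.1 3.6 3.1
  endloop
 endfacet
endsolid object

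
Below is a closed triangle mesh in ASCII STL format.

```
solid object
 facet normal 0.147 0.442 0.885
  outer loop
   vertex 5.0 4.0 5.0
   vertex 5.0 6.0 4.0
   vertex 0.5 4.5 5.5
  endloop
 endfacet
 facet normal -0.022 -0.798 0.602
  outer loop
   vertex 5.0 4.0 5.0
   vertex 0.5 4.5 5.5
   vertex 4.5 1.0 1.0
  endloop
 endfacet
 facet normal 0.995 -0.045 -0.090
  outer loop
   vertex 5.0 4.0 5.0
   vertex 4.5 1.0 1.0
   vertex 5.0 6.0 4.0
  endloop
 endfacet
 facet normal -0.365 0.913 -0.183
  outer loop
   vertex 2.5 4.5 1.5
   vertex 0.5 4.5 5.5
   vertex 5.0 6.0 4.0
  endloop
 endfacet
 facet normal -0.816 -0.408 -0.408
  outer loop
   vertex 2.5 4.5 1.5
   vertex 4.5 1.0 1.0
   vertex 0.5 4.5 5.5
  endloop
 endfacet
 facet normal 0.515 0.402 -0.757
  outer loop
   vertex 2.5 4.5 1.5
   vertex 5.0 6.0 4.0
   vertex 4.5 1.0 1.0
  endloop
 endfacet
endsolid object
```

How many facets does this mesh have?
6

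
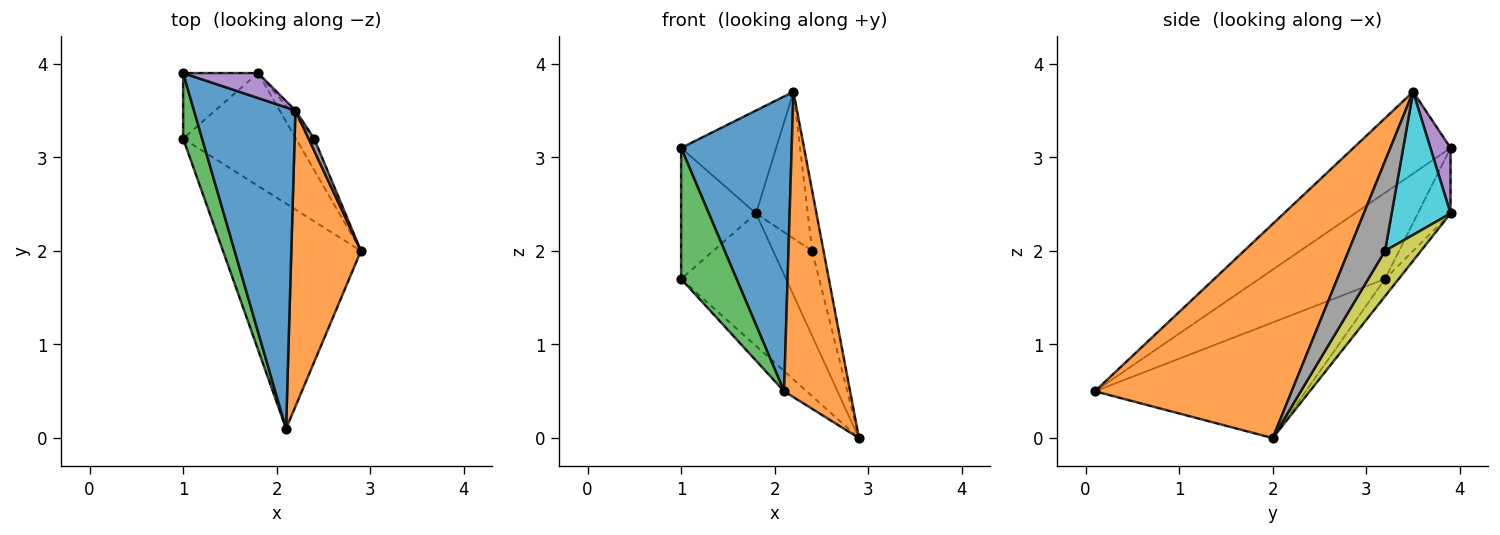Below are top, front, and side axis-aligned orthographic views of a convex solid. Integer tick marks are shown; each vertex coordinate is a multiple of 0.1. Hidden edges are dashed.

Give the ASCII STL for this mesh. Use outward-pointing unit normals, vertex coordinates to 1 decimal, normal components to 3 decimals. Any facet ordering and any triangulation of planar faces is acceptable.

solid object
 facet normal -0.511 -0.581 0.634
  outer loop
   vertex 2.2 3.5 3.7
   vertex 1.0 3.9 3.1
   vertex 2.1 0.1 0.5
  endloop
 endfacet
 facet normal 0.906 -0.304 0.295
  outer loop
   vertex 2.2 3.5 3.7
   vertex 2.1 0.1 0.5
   vertex 2.9 2.0 0.0
  endloop
 endfacet
 facet normal -0.897 -0.395 0.197
  outer loop
   vertex 1.0 3.2 1.7
   vertex 2.1 0.1 0.5
   vertex 1.0 3.9 3.1
  endloop
 endfacet
 facet normal -0.641 0.069 -0.765
  outer loop
   vertex 1.0 3.2 1.7
   vertex 2.9 2.0 0.0
   vertex 2.1 0.1 0.5
  endloop
 endfacet
 facet normal 0.202 0.952 0.231
  outer loop
   vertex 1.8 3.9 2.4
   vertex 1.0 3.9 3.1
   vertex 2.2 3.5 3.7
  endloop
 endfacet
 facet normal -0.364 0.833 -0.416
  outer loop
   vertex 1.8 3.9 2.4
   vertex 1.0 3.2 1.7
   vertex 1.0 3.9 3.1
  endloop
 endfacet
 facet normal -0.099 0.758 -0.645
  outer loop
   vertex 1.8 3.9 2.4
   vertex 2.9 2.0 0.0
   vertex 1.0 3.2 1.7
  endloop
 endfacet
 facet normal 0.953 0.298 0.060
  outer loop
   vertex 2.4 3.2 2.0
   vertex 2.2 3.5 3.7
   vertex 2.9 2.0 0.0
  endloop
 endfacet
 facet normal 0.653 0.710 -0.263
  outer loop
   vertex 2.4 3.2 2.0
   vertex 2.9 2.0 0.0
   vertex 1.8 3.9 2.4
  endloop
 endfacet
 facet normal 0.751 0.660 -0.028
  outer loop
   vertex 2.4 3.2 2.0
   vertex 1.8 3.9 2.4
   vertex 2.2 3.5 3.7
  endloop
 endfacet
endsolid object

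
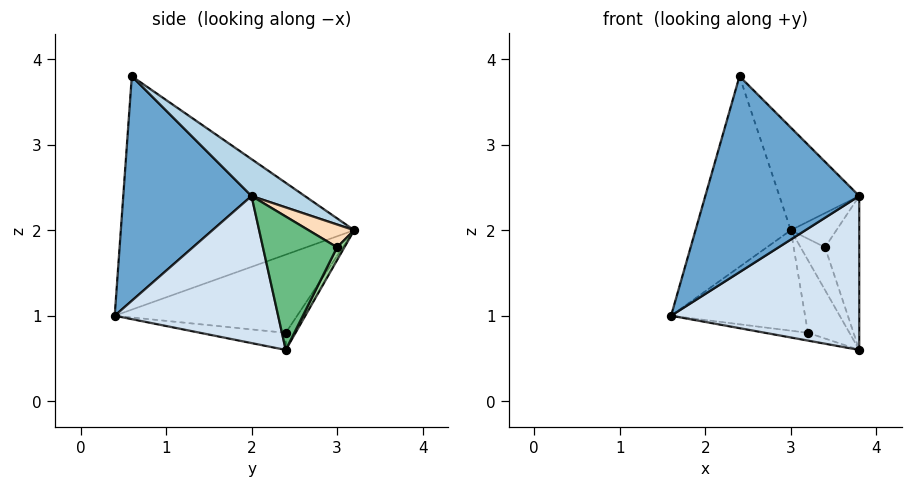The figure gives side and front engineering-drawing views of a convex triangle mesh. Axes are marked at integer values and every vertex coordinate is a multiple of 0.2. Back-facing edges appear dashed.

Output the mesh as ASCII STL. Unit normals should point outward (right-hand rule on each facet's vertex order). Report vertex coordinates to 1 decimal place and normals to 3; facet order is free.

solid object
 facet normal 0.635 -0.762 -0.127
  outer loop
   vertex 2.4 0.6 3.8
   vertex 1.6 0.4 1.0
   vertex 3.8 2.0 2.4
  endloop
 endfacet
 facet normal -0.901 0.368 0.231
  outer loop
   vertex 2.4 0.6 3.8
   vertex 3.0 3.2 2.0
   vertex 1.6 0.4 1.0
  endloop
 endfacet
 facet normal 0.324 0.487 0.811
  outer loop
   vertex 2.4 0.6 3.8
   vertex 3.8 2.0 2.4
   vertex 3.0 3.2 2.0
  endloop
 endfacet
 facet normal 0.647 -0.745 -0.165
  outer loop
   vertex 3.8 2.4 0.6
   vertex 3.8 2.0 2.4
   vertex 1.6 0.4 1.0
  endloop
 endfacet
 facet normal -0.712 0.523 -0.468
  outer loop
   vertex 3.2 2.4 0.8
   vertex 1.6 0.4 1.0
   vertex 3.0 3.2 2.0
  endloop
 endfacet
 facet normal -0.312 0.156 -0.937
  outer loop
   vertex 3.2 2.4 0.8
   vertex 3.8 2.4 0.6
   vertex 1.6 0.4 1.0
  endloop
 endfacet
 facet normal -0.189 0.802 -0.566
  outer loop
   vertex 3.2 2.4 0.8
   vertex 3.0 3.2 2.0
   vertex 3.8 2.4 0.6
  endloop
 endfacet
 facet normal 0.577 0.577 0.577
  outer loop
   vertex 3.4 3.0 1.8
   vertex 3.0 3.2 2.0
   vertex 3.8 2.0 2.4
  endloop
 endfacet
 facet normal 0.904 0.417 0.093
  outer loop
   vertex 3.4 3.0 1.8
   vertex 3.8 2.0 2.4
   vertex 3.8 2.4 0.6
  endloop
 endfacet
 facet normal 0.268 0.894 -0.358
  outer loop
   vertex 3.4 3.0 1.8
   vertex 3.8 2.4 0.6
   vertex 3.0 3.2 2.0
  endloop
 endfacet
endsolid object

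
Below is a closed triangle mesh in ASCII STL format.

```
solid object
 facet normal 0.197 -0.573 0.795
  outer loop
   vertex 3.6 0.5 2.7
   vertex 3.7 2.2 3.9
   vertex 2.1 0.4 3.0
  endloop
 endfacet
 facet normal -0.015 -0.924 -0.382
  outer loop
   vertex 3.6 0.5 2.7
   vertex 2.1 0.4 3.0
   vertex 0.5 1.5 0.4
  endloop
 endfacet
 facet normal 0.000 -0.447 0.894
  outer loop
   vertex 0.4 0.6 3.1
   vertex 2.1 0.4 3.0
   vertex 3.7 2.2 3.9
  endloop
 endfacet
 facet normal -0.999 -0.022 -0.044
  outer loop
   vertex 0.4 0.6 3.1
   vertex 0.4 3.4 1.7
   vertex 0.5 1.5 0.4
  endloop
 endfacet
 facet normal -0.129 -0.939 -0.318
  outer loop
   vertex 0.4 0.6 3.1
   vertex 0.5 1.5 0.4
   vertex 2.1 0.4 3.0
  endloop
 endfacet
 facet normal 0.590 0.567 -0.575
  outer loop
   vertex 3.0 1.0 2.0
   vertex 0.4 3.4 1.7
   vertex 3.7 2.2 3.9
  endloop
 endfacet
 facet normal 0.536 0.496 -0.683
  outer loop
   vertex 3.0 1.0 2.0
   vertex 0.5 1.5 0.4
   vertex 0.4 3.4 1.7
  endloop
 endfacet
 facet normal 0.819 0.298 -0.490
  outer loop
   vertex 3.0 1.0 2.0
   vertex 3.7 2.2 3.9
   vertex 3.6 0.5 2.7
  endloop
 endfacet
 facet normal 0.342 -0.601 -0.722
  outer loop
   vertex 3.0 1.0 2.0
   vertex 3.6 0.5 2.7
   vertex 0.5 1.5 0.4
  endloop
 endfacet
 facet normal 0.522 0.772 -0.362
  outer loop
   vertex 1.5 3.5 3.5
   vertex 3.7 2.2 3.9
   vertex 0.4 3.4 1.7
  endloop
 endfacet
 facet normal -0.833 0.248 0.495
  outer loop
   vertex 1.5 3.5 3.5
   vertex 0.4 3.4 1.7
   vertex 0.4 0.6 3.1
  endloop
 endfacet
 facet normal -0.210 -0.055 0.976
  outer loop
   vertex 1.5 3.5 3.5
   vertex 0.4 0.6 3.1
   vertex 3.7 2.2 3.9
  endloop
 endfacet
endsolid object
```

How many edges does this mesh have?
18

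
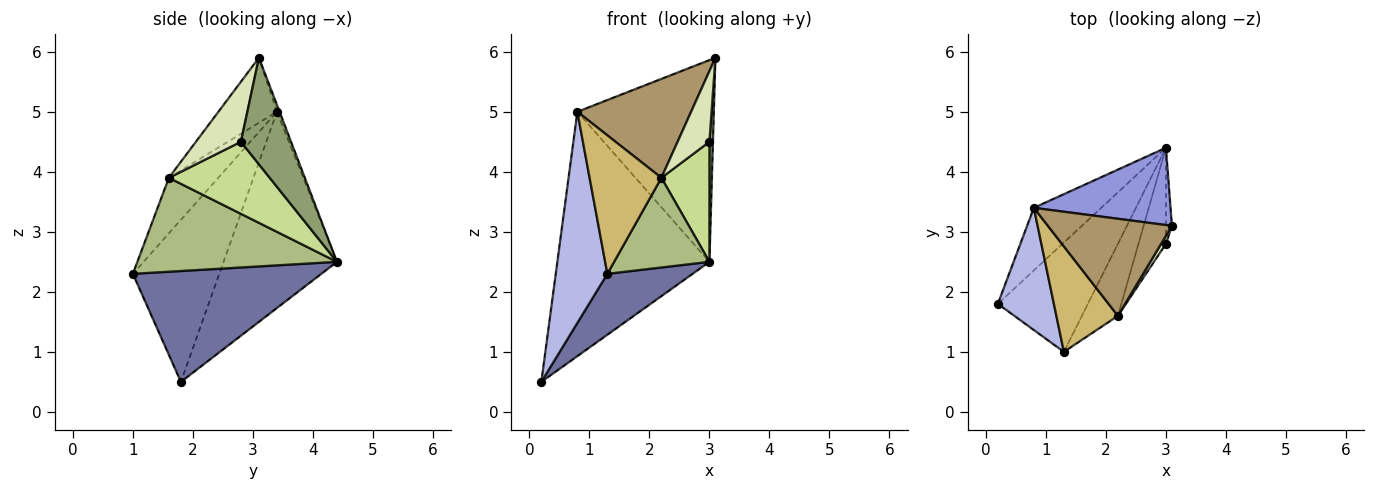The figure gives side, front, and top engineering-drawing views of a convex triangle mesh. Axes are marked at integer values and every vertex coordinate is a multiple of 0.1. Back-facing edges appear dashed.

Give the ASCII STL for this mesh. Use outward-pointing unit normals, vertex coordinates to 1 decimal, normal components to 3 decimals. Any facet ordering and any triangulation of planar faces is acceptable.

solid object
 facet normal 0.732 -0.331 -0.595
  outer loop
   vertex 1.3 1.0 2.3
   vertex 0.2 1.8 0.5
   vertex 3.0 4.4 2.5
  endloop
 endfacet
 facet normal -0.586 0.785 -0.201
  outer loop
   vertex 0.8 3.4 5.0
   vertex 3.0 4.4 2.5
   vertex 0.2 1.8 0.5
  endloop
 endfacet
 facet normal -0.018 0.934 0.358
  outer loop
   vertex 0.8 3.4 5.0
   vertex 3.1 3.1 5.9
   vertex 3.0 4.4 2.5
  endloop
 endfacet
 facet normal -0.823 -0.492 0.285
  outer loop
   vertex 0.8 3.4 5.0
   vertex 0.2 1.8 0.5
   vertex 1.3 1.0 2.3
  endloop
 endfacet
 facet normal 0.996 -0.070 -0.056
  outer loop
   vertex 3.0 2.8 4.5
   vertex 3.0 4.4 2.5
   vertex 3.1 3.1 5.9
  endloop
 endfacet
 facet normal 0.853 -0.407 -0.327
  outer loop
   vertex 2.2 1.6 3.9
   vertex 1.3 1.0 2.3
   vertex 3.0 4.4 2.5
  endloop
 endfacet
 facet normal 0.854 -0.407 -0.325
  outer loop
   vertex 2.2 1.6 3.9
   vertex 3.0 4.4 2.5
   vertex 3.0 2.8 4.5
  endloop
 endfacet
 facet normal 0.815 -0.576 0.065
  outer loop
   vertex 2.2 1.6 3.9
   vertex 3.0 2.8 4.5
   vertex 3.1 3.1 5.9
  endloop
 endfacet
 facet normal -0.345 -0.670 0.658
  outer loop
   vertex 2.2 1.6 3.9
   vertex 3.1 3.1 5.9
   vertex 0.8 3.4 5.0
  endloop
 endfacet
 facet normal -0.480 -0.698 0.532
  outer loop
   vertex 2.2 1.6 3.9
   vertex 0.8 3.4 5.0
   vertex 1.3 1.0 2.3
  endloop
 endfacet
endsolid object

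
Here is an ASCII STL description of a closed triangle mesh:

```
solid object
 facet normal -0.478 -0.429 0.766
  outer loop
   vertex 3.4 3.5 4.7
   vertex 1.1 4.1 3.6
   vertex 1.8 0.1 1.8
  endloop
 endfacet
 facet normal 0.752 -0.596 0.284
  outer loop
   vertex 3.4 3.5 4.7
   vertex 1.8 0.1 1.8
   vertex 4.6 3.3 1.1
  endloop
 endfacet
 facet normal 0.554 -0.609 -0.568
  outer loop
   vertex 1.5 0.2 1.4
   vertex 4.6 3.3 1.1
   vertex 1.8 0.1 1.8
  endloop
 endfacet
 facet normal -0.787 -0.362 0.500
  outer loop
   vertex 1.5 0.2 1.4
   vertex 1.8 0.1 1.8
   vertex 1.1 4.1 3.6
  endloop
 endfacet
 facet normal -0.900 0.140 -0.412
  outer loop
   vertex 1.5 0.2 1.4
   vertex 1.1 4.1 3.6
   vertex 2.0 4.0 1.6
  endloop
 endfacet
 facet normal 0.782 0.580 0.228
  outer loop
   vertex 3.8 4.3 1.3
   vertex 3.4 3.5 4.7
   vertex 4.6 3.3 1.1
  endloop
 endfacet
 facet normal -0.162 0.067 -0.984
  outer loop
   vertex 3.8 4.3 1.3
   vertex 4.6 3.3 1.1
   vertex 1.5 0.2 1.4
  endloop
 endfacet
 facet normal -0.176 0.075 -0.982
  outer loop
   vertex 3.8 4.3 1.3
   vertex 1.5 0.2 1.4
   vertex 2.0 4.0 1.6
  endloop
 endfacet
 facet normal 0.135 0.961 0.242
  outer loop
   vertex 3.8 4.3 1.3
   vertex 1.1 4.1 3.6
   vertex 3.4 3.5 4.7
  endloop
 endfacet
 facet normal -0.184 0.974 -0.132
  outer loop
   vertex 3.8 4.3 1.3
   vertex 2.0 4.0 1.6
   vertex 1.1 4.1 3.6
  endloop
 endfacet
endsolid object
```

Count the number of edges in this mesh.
15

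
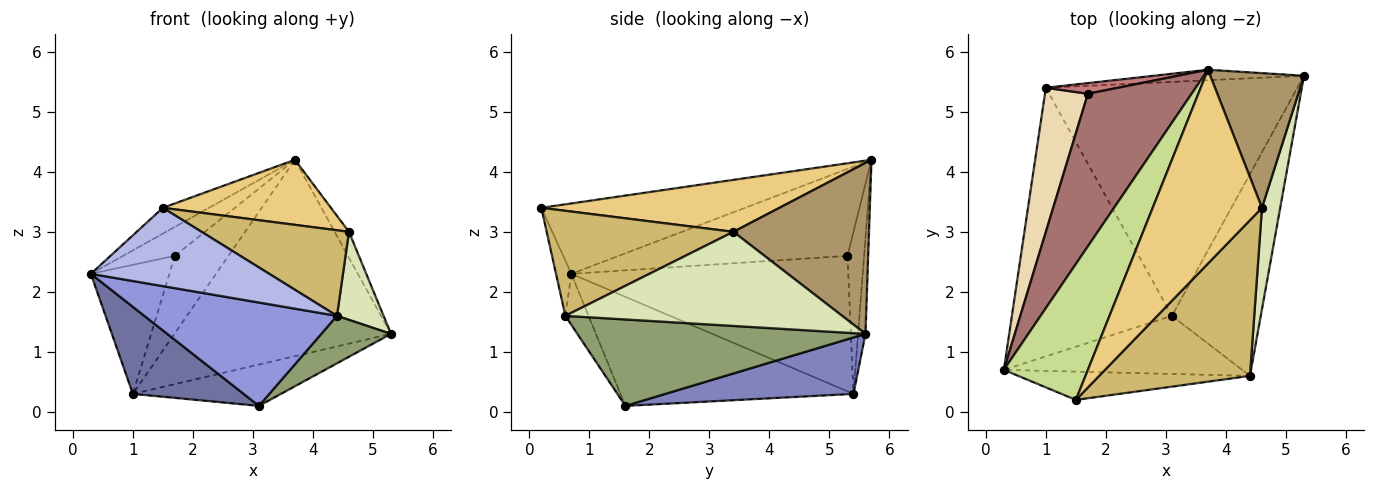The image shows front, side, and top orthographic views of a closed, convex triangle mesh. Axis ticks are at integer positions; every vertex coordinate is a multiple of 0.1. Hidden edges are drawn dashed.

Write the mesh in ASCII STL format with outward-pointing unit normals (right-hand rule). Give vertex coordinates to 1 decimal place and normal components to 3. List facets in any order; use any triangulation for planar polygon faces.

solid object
 facet normal -0.544 -0.259 -0.798
  outer loop
   vertex 1.0 5.4 0.3
   vertex 3.1 1.6 0.1
   vertex 0.3 0.7 2.3
  endloop
 endfacet
 facet normal 0.216 0.170 -0.962
  outer loop
   vertex 1.0 5.4 0.3
   vertex 5.3 5.6 1.3
   vertex 3.1 1.6 0.1
  endloop
 endfacet
 facet normal -0.104 -0.867 -0.487
  outer loop
   vertex 4.4 0.6 1.6
   vertex 0.3 0.7 2.3
   vertex 3.1 1.6 0.1
  endloop
 endfacet
 facet normal -0.081 -0.938 -0.338
  outer loop
   vertex 4.4 0.6 1.6
   vertex 1.5 0.2 3.4
   vertex 0.3 0.7 2.3
  endloop
 endfacet
 facet normal 0.688 -0.166 -0.707
  outer loop
   vertex 4.4 0.6 1.6
   vertex 3.1 1.6 0.1
   vertex 5.3 5.6 1.3
  endloop
 endfacet
 facet normal -0.034 0.998 -0.053
  outer loop
   vertex 3.7 5.7 4.2
   vertex 5.3 5.6 1.3
   vertex 1.0 5.4 0.3
  endloop
 endfacet
 facet normal -0.635 0.144 0.759
  outer loop
   vertex 3.7 5.7 4.2
   vertex 0.3 0.7 2.3
   vertex 1.5 0.2 3.4
  endloop
 endfacet
 facet normal 0.969 -0.163 0.188
  outer loop
   vertex 4.6 3.4 3.0
   vertex 4.4 0.6 1.6
   vertex 5.3 5.6 1.3
  endloop
 endfacet
 facet normal 0.873 0.092 0.479
  outer loop
   vertex 4.6 3.4 3.0
   vertex 5.3 5.6 1.3
   vertex 3.7 5.7 4.2
  endloop
 endfacet
 facet normal 0.521 -0.411 0.748
  outer loop
   vertex 4.6 3.4 3.0
   vertex 1.5 0.2 3.4
   vertex 4.4 0.6 1.6
  endloop
 endfacet
 facet normal 0.411 -0.290 0.864
  outer loop
   vertex 4.6 3.4 3.0
   vertex 3.7 5.7 4.2
   vertex 1.5 0.2 3.4
  endloop
 endfacet
 facet normal -0.920 0.261 0.291
  outer loop
   vertex 1.7 5.3 2.6
   vertex 1.0 5.4 0.3
   vertex 0.3 0.7 2.3
  endloop
 endfacet
 facet normal -0.636 0.144 0.758
  outer loop
   vertex 1.7 5.3 2.6
   vertex 0.3 0.7 2.3
   vertex 3.7 5.7 4.2
  endloop
 endfacet
 facet normal -0.294 0.947 0.131
  outer loop
   vertex 1.7 5.3 2.6
   vertex 3.7 5.7 4.2
   vertex 1.0 5.4 0.3
  endloop
 endfacet
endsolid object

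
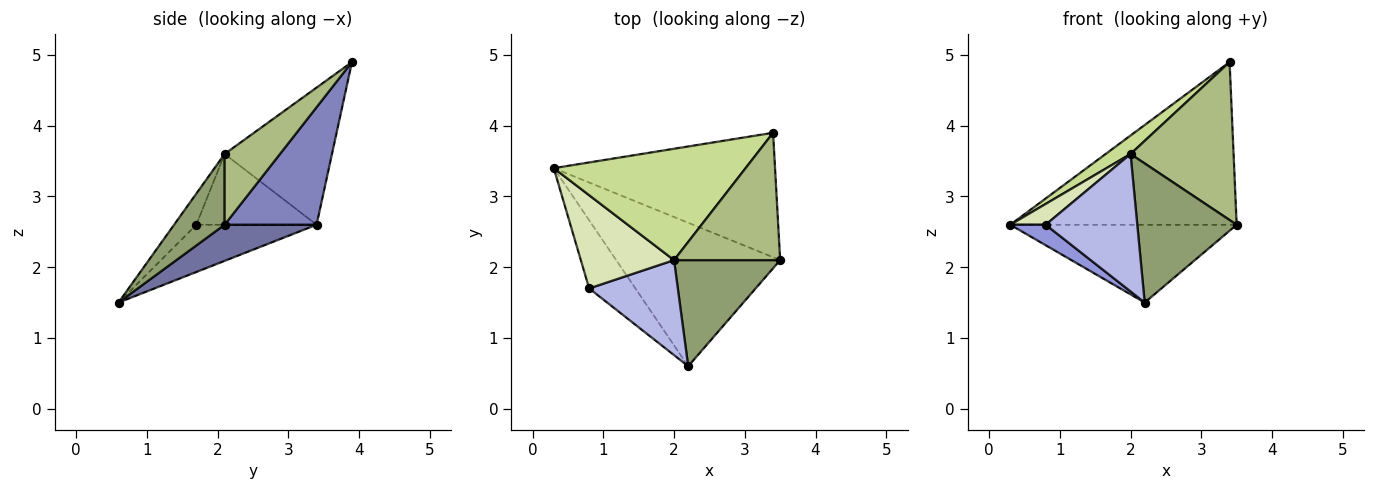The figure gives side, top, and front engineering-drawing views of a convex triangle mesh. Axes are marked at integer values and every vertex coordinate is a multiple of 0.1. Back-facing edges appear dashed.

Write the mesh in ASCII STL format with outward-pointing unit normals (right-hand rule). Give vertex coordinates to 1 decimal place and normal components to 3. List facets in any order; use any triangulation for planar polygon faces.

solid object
 facet normal 0.190 0.468 -0.863
  outer loop
   vertex 2.2 0.6 1.5
   vertex 0.3 3.4 2.6
   vertex 3.5 2.1 2.6
  endloop
 endfacet
 facet normal 0.307 0.756 -0.578
  outer loop
   vertex 3.4 3.9 4.9
   vertex 3.5 2.1 2.6
   vertex 0.3 3.4 2.6
  endloop
 endfacet
 facet normal -0.699 -0.206 -0.684
  outer loop
   vertex 0.8 1.7 2.6
   vertex 0.3 3.4 2.6
   vertex 2.2 0.6 1.5
  endloop
 endfacet
 facet normal -0.196 -0.807 0.558
  outer loop
   vertex 2.0 2.1 3.6
   vertex 0.8 1.7 2.6
   vertex 2.2 0.6 1.5
  endloop
 endfacet
 facet normal 0.375 -0.737 0.562
  outer loop
   vertex 2.0 2.1 3.6
   vertex 2.2 0.6 1.5
   vertex 3.5 2.1 2.6
  endloop
 endfacet
 facet normal 0.386 -0.718 0.579
  outer loop
   vertex 2.0 2.1 3.6
   vertex 3.5 2.1 2.6
   vertex 3.4 3.9 4.9
  endloop
 endfacet
 facet normal -0.576 -0.134 0.806
  outer loop
   vertex 2.0 2.1 3.6
   vertex 3.4 3.9 4.9
   vertex 0.3 3.4 2.6
  endloop
 endfacet
 facet normal -0.595 -0.175 0.784
  outer loop
   vertex 2.0 2.1 3.6
   vertex 0.3 3.4 2.6
   vertex 0.8 1.7 2.6
  endloop
 endfacet
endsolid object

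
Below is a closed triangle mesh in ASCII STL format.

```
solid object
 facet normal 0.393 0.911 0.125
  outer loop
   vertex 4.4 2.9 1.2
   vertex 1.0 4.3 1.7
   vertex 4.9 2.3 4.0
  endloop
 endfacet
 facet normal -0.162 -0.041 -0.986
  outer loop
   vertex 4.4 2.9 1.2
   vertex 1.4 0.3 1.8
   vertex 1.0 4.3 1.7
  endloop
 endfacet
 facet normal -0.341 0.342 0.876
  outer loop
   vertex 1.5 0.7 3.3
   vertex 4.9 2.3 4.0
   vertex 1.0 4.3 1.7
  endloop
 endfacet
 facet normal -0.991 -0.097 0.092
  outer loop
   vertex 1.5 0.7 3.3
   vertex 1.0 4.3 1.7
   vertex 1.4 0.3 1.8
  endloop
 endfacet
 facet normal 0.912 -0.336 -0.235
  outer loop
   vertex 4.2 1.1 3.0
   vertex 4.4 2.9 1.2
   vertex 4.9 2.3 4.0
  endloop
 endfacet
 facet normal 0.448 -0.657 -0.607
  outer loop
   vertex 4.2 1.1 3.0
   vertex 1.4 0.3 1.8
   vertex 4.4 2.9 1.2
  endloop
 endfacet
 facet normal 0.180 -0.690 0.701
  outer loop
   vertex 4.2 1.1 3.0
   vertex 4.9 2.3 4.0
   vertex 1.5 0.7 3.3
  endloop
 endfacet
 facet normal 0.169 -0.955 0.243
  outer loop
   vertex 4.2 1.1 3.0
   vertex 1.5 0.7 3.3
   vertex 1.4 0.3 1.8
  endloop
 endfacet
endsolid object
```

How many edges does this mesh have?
12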